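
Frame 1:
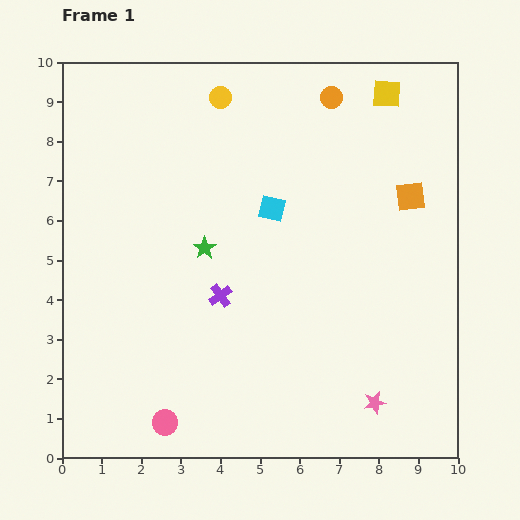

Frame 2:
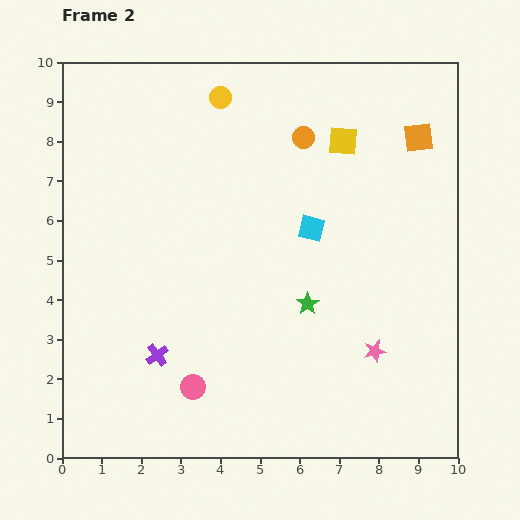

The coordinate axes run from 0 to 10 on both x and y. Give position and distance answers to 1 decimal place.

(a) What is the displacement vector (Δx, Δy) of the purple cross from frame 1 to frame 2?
(-1.6, -1.5)

The purple cross was at (4.0, 4.1) in frame 1 and (2.4, 2.6) in frame 2.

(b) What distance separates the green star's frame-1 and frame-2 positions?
3.0

The green star moved from (3.6, 5.3) to (6.2, 3.9), a distance of √(2.6² + 1.4²) ≈ 3.0.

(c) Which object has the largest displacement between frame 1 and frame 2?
the green star

(moved 3.0; next 2.2)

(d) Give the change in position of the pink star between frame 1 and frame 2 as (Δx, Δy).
(0.0, 1.3)

The pink star was at (7.9, 1.4) in frame 1 and (7.9, 2.7) in frame 2.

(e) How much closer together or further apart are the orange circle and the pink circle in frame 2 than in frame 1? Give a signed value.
-2.3

Distance in frame 1: 9.2. Distance in frame 2: 6.9.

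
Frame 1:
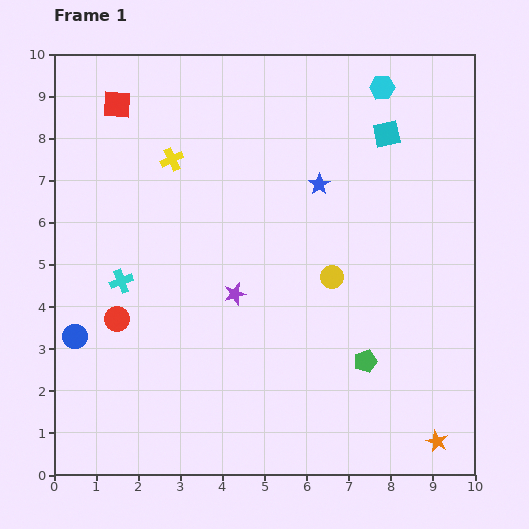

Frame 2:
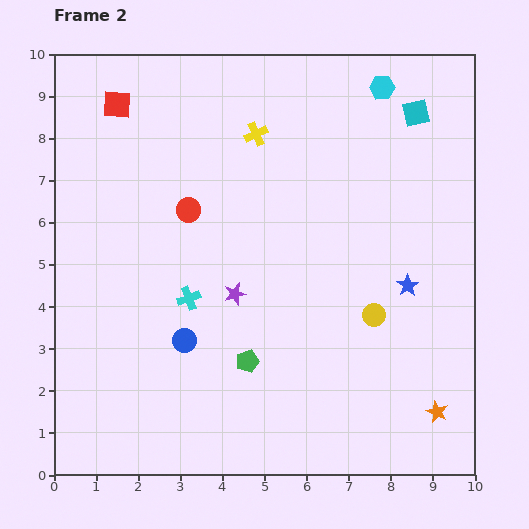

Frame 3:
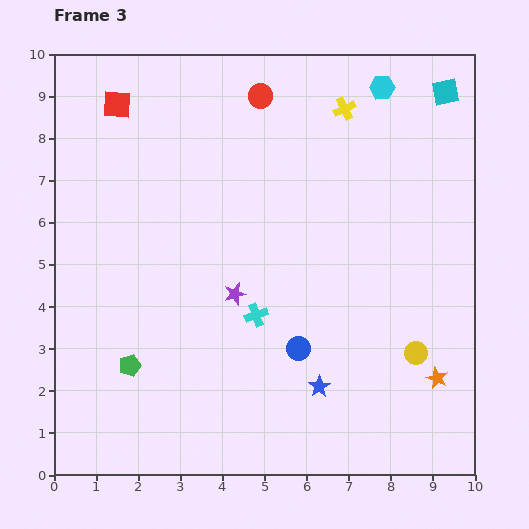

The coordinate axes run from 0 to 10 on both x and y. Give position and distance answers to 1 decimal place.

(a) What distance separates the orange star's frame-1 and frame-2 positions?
0.7

The orange star moved from (9.1, 0.8) to (9.1, 1.5), a distance of √(0.0² + 0.7²) ≈ 0.7.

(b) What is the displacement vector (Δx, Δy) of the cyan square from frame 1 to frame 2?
(0.7, 0.5)

The cyan square was at (7.9, 8.1) in frame 1 and (8.6, 8.6) in frame 2.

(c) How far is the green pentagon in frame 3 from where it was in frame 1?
5.6

The green pentagon moved from (7.4, 2.7) to (1.8, 2.6), a distance of √(5.6² + 0.1²) ≈ 5.6.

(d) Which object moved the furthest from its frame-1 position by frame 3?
the red circle

(moved 6.3; next 5.6)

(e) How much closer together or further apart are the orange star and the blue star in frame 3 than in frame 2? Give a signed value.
-0.3

Distance in frame 2: 3.1. Distance in frame 3: 2.8.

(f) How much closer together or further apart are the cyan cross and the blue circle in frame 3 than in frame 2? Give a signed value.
+0.3

Distance in frame 2: 1.0. Distance in frame 3: 1.3.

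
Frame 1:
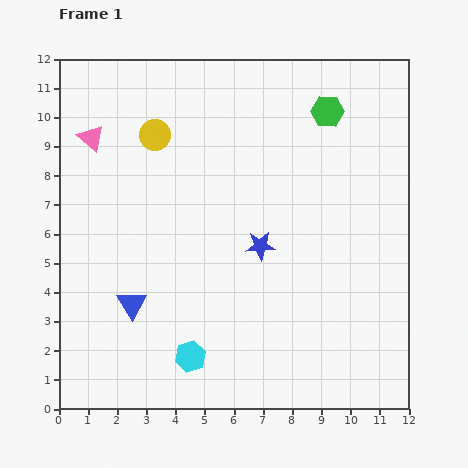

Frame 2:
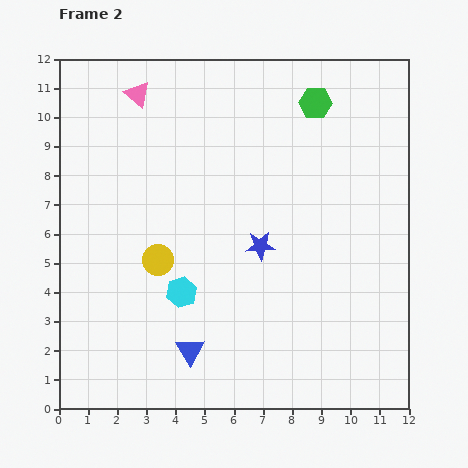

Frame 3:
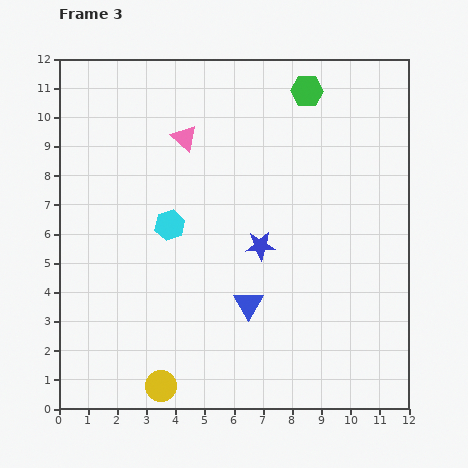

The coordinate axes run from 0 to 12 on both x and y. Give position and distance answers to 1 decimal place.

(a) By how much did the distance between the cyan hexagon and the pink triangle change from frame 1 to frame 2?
-1.2

Distance in frame 1: 8.2. Distance in frame 2: 7.0.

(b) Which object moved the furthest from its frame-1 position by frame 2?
the yellow circle

(moved 4.3; next 2.6)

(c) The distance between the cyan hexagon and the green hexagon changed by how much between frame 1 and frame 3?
-3.0

Distance in frame 1: 9.6. Distance in frame 3: 6.6.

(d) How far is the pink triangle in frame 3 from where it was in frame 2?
2.2

The pink triangle moved from (2.7, 10.8) to (4.3, 9.3), a distance of √(1.6² + 1.5²) ≈ 2.2.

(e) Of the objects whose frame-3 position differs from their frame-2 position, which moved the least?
the green hexagon

(moved 0.5)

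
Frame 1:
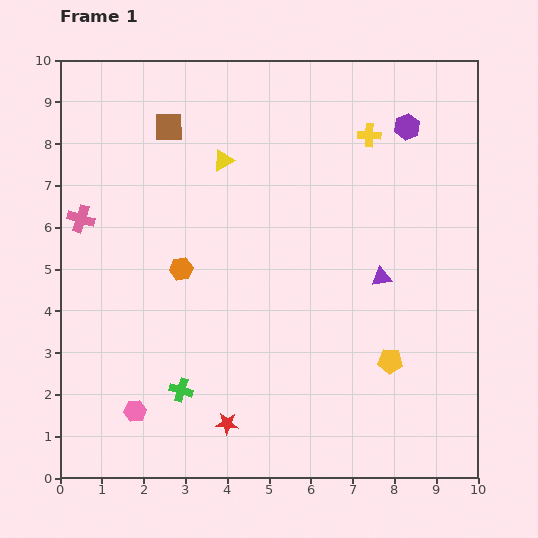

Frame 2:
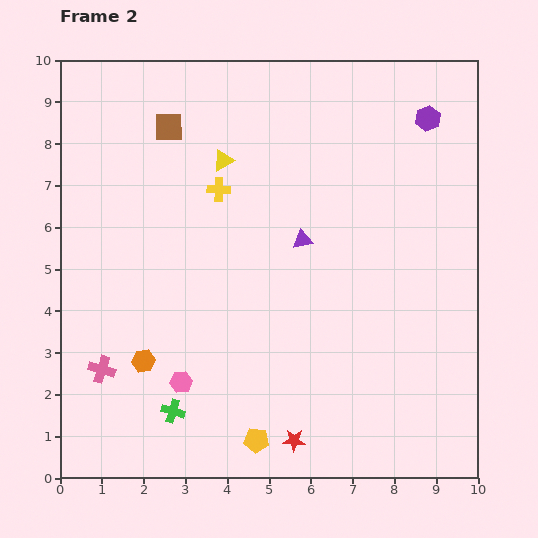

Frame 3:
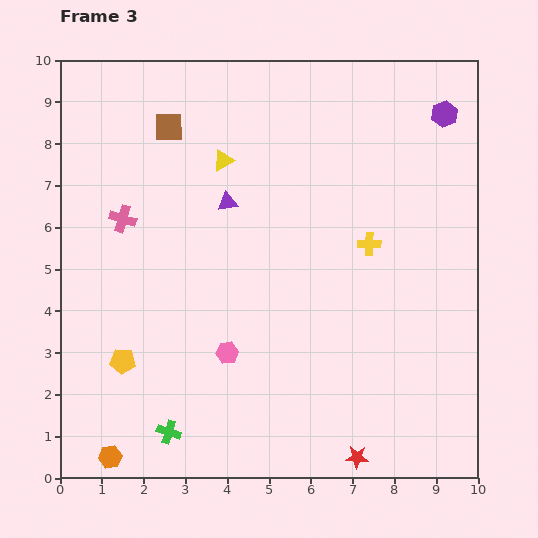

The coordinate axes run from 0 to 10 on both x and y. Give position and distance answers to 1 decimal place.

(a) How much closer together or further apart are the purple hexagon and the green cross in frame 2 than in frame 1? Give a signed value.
+1.0

Distance in frame 1: 8.3. Distance in frame 2: 9.3.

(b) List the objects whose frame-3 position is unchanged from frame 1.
the yellow triangle, the brown square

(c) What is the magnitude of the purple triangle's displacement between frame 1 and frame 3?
4.1

The purple triangle moved from (7.7, 4.8) to (4.0, 6.6), a distance of √(3.7² + 1.8²) ≈ 4.1.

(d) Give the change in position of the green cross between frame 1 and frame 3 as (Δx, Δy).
(-0.3, -1.0)

The green cross was at (2.9, 2.1) in frame 1 and (2.6, 1.1) in frame 3.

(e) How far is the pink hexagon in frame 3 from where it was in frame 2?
1.3

The pink hexagon moved from (2.9, 2.3) to (4.0, 3.0), a distance of √(1.1² + 0.7²) ≈ 1.3.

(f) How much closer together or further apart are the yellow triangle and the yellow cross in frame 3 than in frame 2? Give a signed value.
+3.3

Distance in frame 2: 0.7. Distance in frame 3: 4.0.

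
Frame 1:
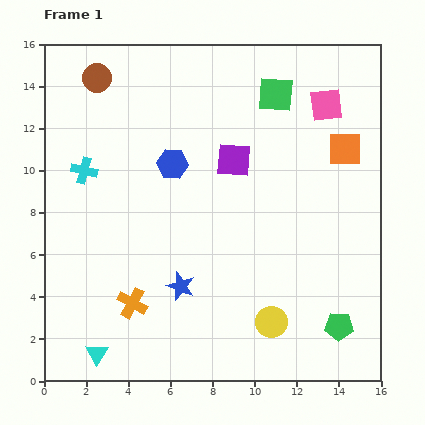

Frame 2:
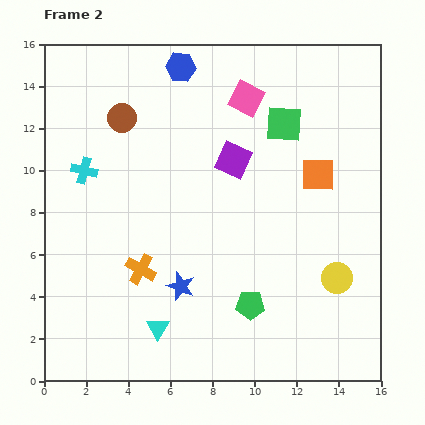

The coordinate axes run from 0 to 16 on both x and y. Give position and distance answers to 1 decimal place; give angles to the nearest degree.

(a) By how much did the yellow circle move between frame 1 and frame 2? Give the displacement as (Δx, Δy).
(3.1, 2.1)

The yellow circle was at (10.8, 2.8) in frame 1 and (13.9, 4.9) in frame 2.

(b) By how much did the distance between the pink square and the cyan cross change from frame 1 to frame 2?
-3.5

Distance in frame 1: 11.9. Distance in frame 2: 8.4.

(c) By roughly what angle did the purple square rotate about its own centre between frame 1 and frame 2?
20° clockwise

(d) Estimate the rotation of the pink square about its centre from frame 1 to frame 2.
34° clockwise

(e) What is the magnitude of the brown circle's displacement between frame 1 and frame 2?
2.2

The brown circle moved from (2.5, 14.4) to (3.7, 12.5), a distance of √(1.2² + 1.9²) ≈ 2.2.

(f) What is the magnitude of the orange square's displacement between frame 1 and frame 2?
1.8

The orange square moved from (14.3, 11.0) to (13.0, 9.8), a distance of √(1.3² + 1.2²) ≈ 1.8.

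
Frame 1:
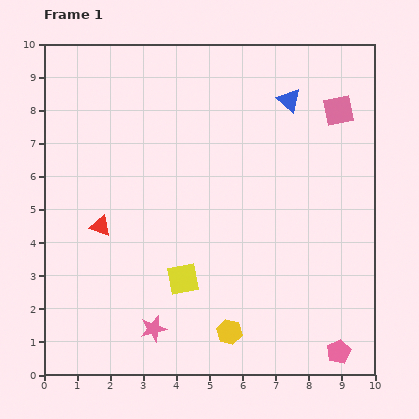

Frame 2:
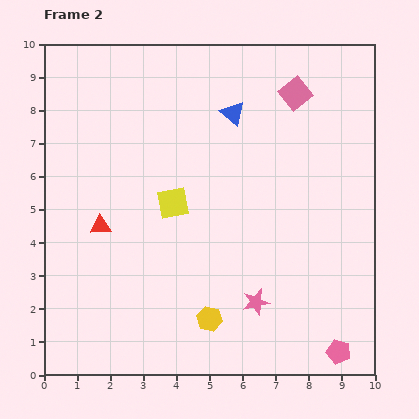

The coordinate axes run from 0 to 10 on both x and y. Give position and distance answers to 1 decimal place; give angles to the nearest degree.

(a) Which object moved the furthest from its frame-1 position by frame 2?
the pink star

(moved 3.2; next 2.3)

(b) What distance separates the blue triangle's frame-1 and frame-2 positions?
1.7

The blue triangle moved from (7.4, 8.3) to (5.7, 7.9), a distance of √(1.7² + 0.4²) ≈ 1.7.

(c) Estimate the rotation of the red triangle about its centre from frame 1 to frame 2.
22° counter-clockwise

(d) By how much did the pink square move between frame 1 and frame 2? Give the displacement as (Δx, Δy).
(-1.3, 0.5)

The pink square was at (8.9, 8.0) in frame 1 and (7.6, 8.5) in frame 2.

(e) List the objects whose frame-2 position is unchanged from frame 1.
the pink pentagon, the red triangle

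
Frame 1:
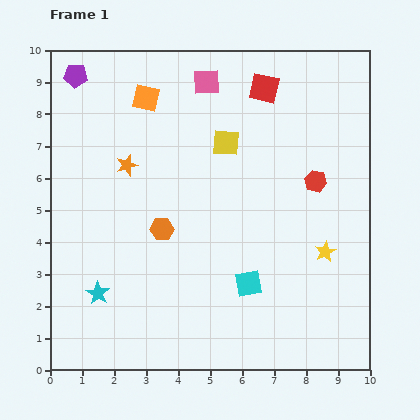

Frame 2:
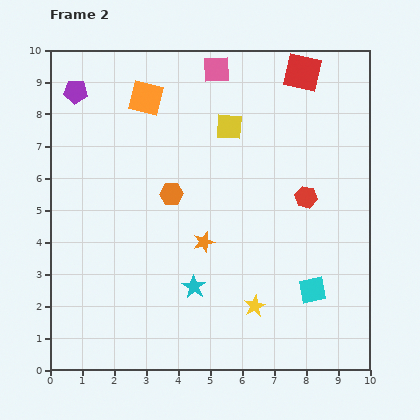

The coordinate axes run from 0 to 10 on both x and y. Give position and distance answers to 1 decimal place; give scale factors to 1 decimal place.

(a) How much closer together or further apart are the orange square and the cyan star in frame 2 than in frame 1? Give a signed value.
-0.2

Distance in frame 1: 6.3. Distance in frame 2: 6.1.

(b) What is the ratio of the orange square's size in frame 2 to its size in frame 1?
1.3×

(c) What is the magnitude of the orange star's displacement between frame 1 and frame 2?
3.4

The orange star moved from (2.4, 6.4) to (4.8, 4.0), a distance of √(2.4² + 2.4²) ≈ 3.4.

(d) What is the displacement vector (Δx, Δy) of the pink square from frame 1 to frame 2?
(0.3, 0.4)

The pink square was at (4.9, 9.0) in frame 1 and (5.2, 9.4) in frame 2.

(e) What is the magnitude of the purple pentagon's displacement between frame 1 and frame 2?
0.5

The purple pentagon moved from (0.8, 9.2) to (0.8, 8.7), a distance of √(0.0² + 0.5²) ≈ 0.5.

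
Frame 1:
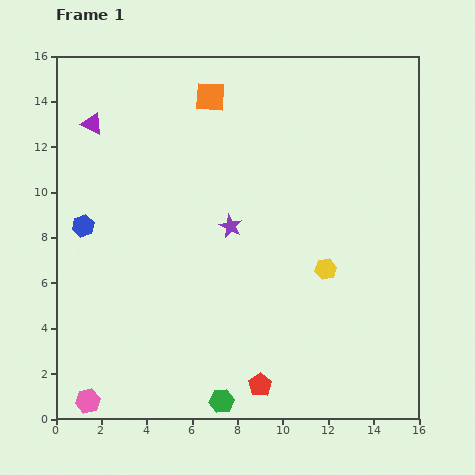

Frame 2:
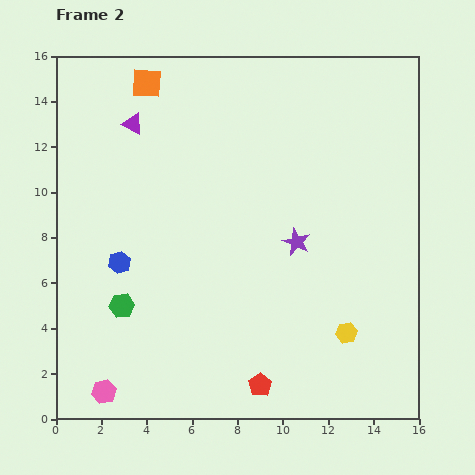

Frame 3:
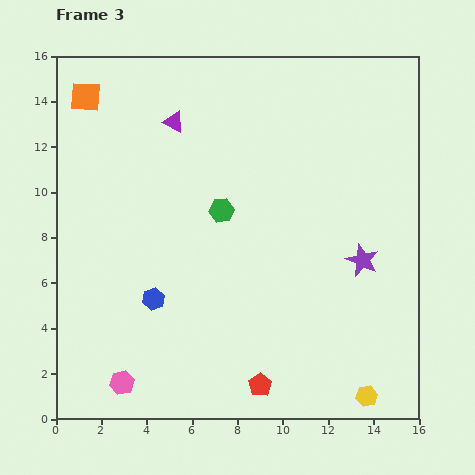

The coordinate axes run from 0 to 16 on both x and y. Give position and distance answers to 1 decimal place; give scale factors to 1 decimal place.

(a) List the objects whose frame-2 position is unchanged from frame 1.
the red pentagon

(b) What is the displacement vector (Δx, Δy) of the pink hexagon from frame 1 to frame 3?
(1.5, 0.8)

The pink hexagon was at (1.4, 0.8) in frame 1 and (2.9, 1.6) in frame 3.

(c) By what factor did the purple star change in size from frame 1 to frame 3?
1.4×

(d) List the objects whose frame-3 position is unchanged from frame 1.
the red pentagon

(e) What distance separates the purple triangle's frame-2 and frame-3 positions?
1.8

The purple triangle moved from (3.4, 13.0) to (5.2, 13.1), a distance of √(1.8² + 0.1²) ≈ 1.8.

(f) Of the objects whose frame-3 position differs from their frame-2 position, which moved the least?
the pink hexagon

(moved 0.9)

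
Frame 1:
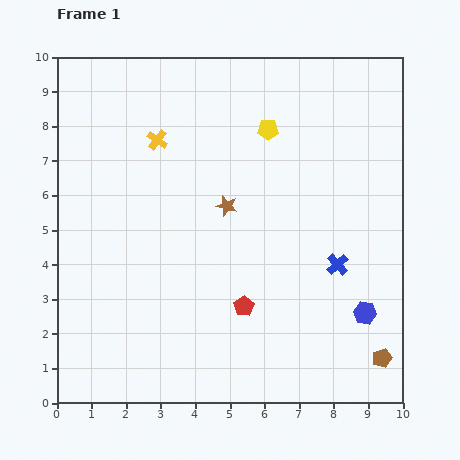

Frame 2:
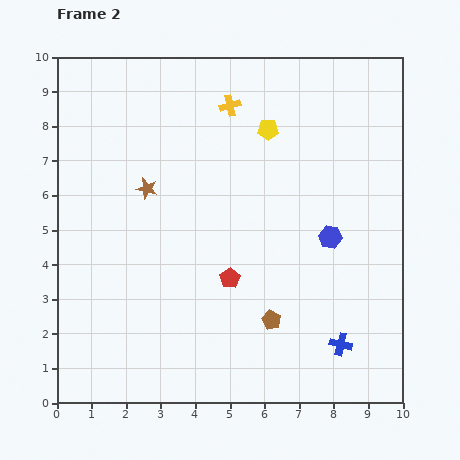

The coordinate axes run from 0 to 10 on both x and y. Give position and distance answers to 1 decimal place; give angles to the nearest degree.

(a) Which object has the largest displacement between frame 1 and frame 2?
the brown pentagon

(moved 3.4; next 2.4)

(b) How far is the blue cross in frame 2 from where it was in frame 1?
2.3

The blue cross moved from (8.1, 4.0) to (8.2, 1.7), a distance of √(0.1² + 2.3²) ≈ 2.3.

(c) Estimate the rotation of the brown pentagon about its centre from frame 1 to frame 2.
27° counter-clockwise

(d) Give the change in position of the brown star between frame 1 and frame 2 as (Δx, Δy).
(-2.3, 0.5)

The brown star was at (4.9, 5.7) in frame 1 and (2.6, 6.2) in frame 2.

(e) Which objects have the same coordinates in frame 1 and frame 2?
the yellow pentagon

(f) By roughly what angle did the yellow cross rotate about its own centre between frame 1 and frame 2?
39° clockwise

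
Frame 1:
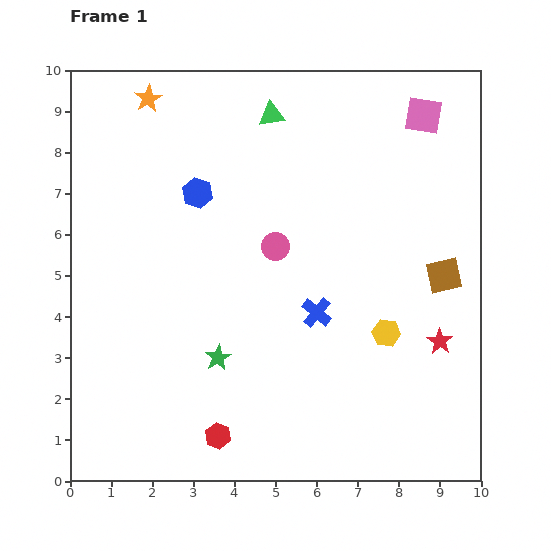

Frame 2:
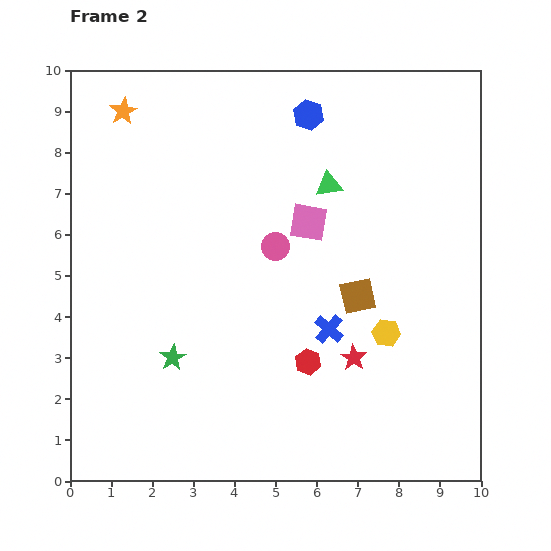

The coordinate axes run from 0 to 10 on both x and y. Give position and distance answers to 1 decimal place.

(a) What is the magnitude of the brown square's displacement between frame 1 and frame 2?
2.2

The brown square moved from (9.1, 5.0) to (7.0, 4.5), a distance of √(2.1² + 0.5²) ≈ 2.2.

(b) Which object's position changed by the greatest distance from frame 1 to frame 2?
the pink square

(moved 3.8; next 3.3)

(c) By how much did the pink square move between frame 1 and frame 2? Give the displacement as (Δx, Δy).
(-2.8, -2.6)

The pink square was at (8.6, 8.9) in frame 1 and (5.8, 6.3) in frame 2.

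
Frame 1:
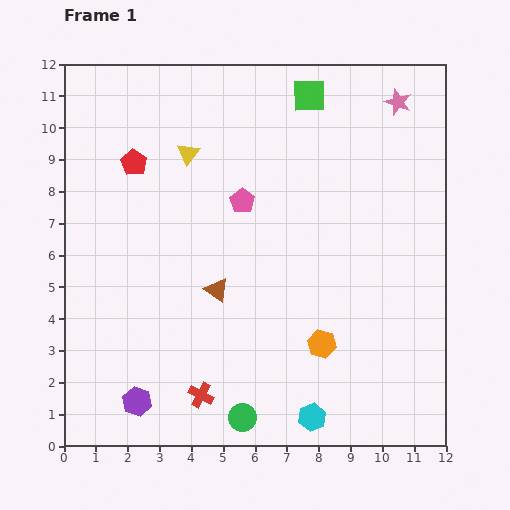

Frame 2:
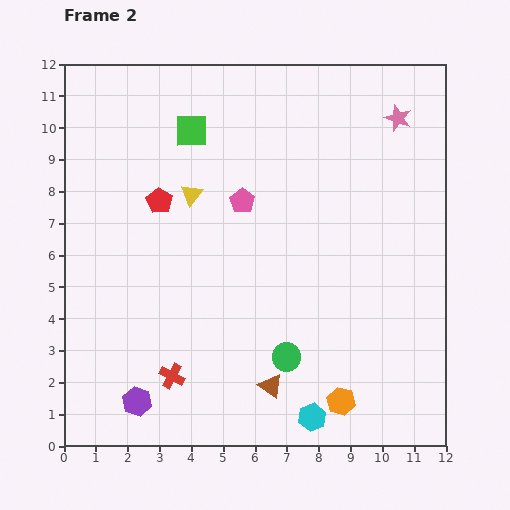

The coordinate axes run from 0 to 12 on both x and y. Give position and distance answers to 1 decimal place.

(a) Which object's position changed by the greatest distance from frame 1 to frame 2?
the green square

(moved 3.9; next 3.4)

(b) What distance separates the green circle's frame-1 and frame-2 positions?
2.4

The green circle moved from (5.6, 0.9) to (7.0, 2.8), a distance of √(1.4² + 1.9²) ≈ 2.4.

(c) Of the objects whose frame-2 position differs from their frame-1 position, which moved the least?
the pink star

(moved 0.5)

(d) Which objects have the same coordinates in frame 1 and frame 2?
the purple hexagon, the cyan hexagon, the pink pentagon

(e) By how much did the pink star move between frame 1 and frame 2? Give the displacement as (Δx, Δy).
(0.0, -0.5)

The pink star was at (10.5, 10.8) in frame 1 and (10.5, 10.3) in frame 2.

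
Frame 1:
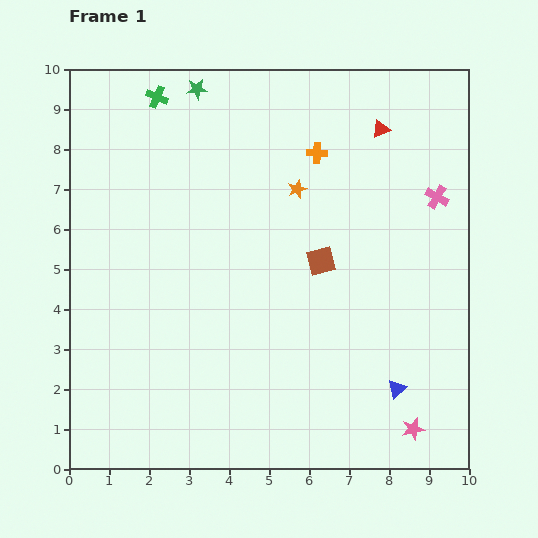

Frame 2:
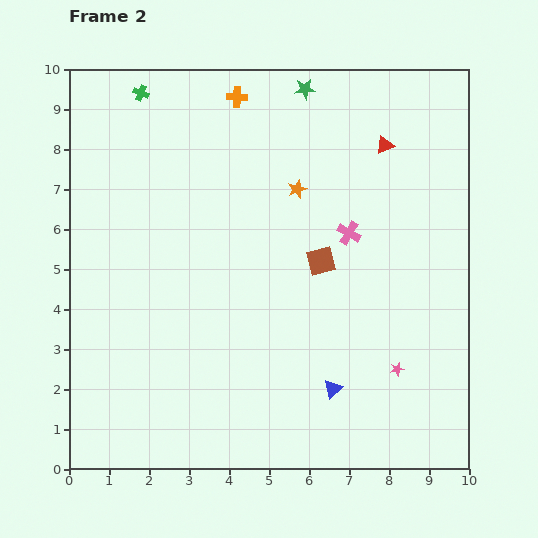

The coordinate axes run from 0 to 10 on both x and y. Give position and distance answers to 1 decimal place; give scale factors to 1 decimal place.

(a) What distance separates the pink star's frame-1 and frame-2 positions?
1.6

The pink star moved from (8.6, 1.0) to (8.2, 2.5), a distance of √(0.4² + 1.5²) ≈ 1.6.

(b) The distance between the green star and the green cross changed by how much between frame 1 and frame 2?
+3.1

Distance in frame 1: 1.0. Distance in frame 2: 4.1.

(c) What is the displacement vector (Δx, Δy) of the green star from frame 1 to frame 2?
(2.7, 0.0)

The green star was at (3.2, 9.5) in frame 1 and (5.9, 9.5) in frame 2.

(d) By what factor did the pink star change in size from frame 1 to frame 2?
0.6×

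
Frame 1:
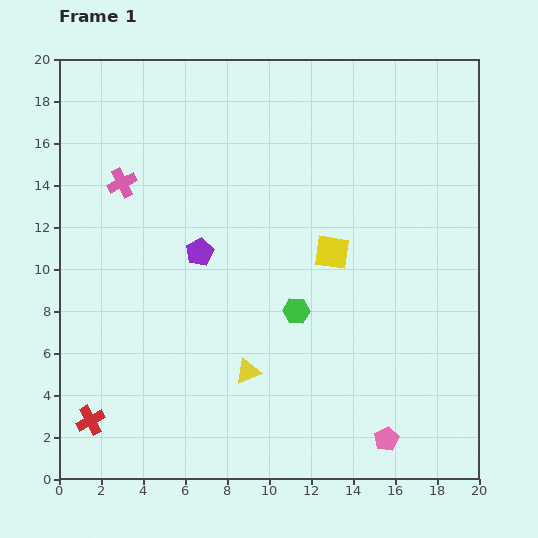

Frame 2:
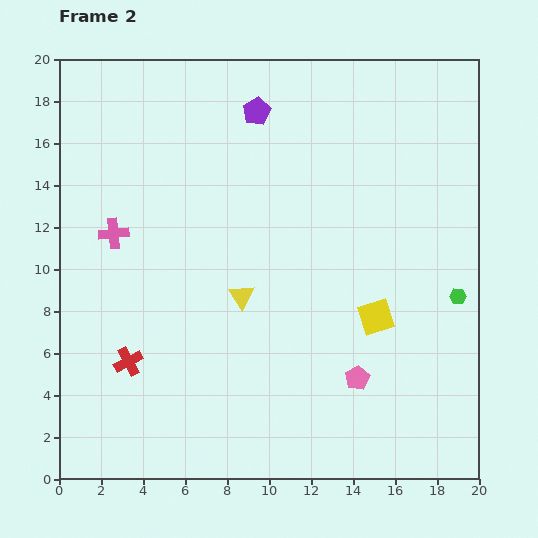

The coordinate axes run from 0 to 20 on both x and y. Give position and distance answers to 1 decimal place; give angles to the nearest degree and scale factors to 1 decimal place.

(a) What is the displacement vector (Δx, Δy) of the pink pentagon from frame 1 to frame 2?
(-1.4, 2.9)

The pink pentagon was at (15.6, 1.9) in frame 1 and (14.2, 4.8) in frame 2.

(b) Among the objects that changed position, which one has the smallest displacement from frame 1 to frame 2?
the pink cross

(moved 2.4)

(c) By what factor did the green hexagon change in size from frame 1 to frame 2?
0.6×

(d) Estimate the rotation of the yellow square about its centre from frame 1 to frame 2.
27° counter-clockwise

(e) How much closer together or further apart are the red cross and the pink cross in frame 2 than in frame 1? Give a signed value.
-5.3

Distance in frame 1: 11.4. Distance in frame 2: 6.1.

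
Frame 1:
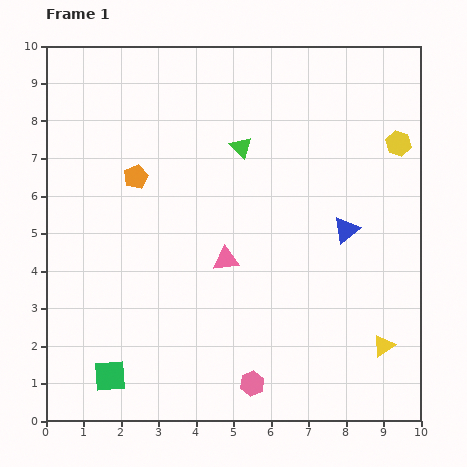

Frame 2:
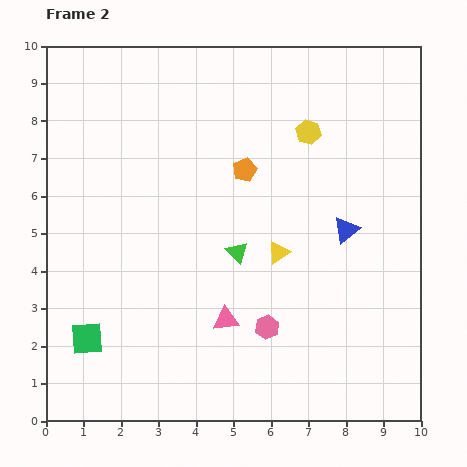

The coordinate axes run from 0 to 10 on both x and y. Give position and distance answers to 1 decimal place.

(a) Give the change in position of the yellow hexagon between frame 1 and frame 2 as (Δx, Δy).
(-2.4, 0.3)

The yellow hexagon was at (9.4, 7.4) in frame 1 and (7.0, 7.7) in frame 2.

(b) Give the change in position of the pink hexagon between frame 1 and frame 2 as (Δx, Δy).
(0.4, 1.5)

The pink hexagon was at (5.5, 1.0) in frame 1 and (5.9, 2.5) in frame 2.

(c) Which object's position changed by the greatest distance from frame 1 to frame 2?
the yellow triangle

(moved 3.8; next 2.9)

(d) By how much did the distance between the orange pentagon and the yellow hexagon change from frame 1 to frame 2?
-5.1

Distance in frame 1: 7.1. Distance in frame 2: 2.0.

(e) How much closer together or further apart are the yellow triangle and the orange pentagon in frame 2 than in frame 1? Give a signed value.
-5.6

Distance in frame 1: 8.0. Distance in frame 2: 2.4.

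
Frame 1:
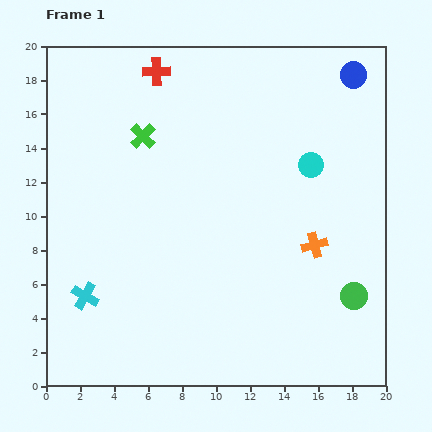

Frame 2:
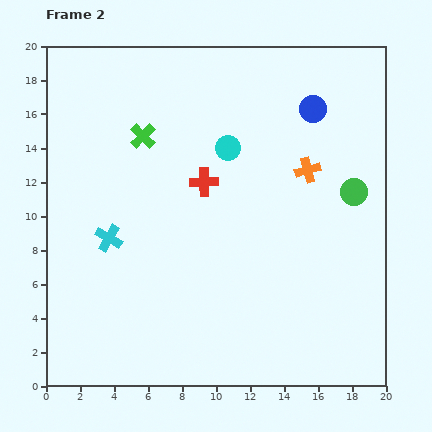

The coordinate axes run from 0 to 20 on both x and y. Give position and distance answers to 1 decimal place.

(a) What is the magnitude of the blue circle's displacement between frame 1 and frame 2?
3.1

The blue circle moved from (18.1, 18.3) to (15.7, 16.3), a distance of √(2.4² + 2.0²) ≈ 3.1.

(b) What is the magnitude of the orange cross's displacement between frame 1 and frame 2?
4.4

The orange cross moved from (15.8, 8.3) to (15.4, 12.7), a distance of √(0.4² + 4.4²) ≈ 4.4.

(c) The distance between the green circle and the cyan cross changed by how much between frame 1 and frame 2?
-1.1

Distance in frame 1: 15.8. Distance in frame 2: 14.7.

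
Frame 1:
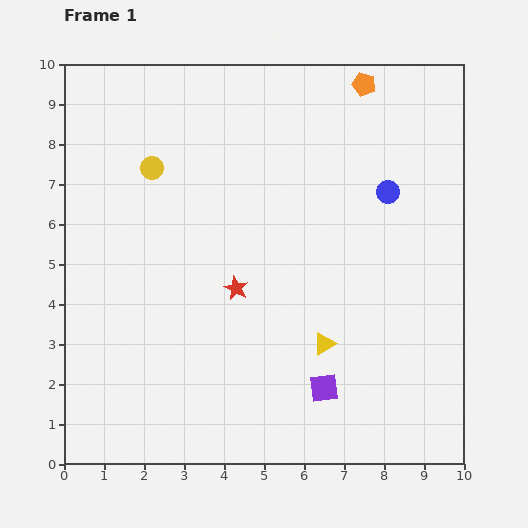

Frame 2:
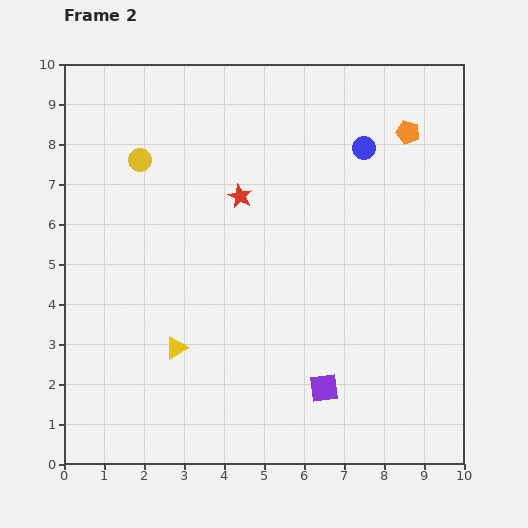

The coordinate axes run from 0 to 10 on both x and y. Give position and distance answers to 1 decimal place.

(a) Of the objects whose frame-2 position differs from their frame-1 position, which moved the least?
the yellow circle

(moved 0.4)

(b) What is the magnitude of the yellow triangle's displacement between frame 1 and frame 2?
3.7

The yellow triangle moved from (6.5, 3.0) to (2.8, 2.9), a distance of √(3.7² + 0.1²) ≈ 3.7.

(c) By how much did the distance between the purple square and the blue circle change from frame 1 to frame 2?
+0.9

Distance in frame 1: 5.2. Distance in frame 2: 6.1.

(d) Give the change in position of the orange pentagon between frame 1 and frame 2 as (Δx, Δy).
(1.1, -1.2)

The orange pentagon was at (7.5, 9.5) in frame 1 and (8.6, 8.3) in frame 2.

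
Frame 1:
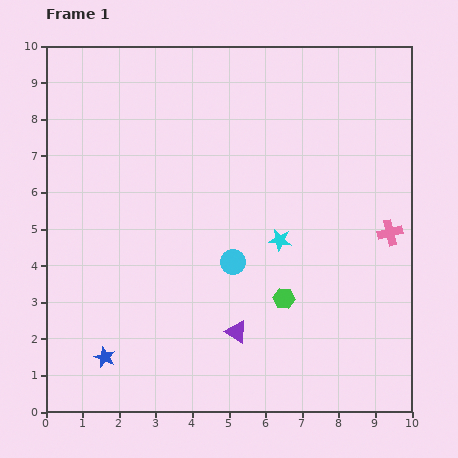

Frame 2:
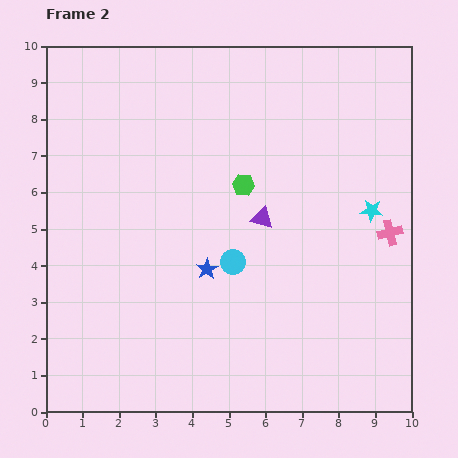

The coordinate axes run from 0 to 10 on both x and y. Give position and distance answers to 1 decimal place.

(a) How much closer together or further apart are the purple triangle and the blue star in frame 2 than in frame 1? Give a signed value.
-1.6

Distance in frame 1: 3.7. Distance in frame 2: 2.1.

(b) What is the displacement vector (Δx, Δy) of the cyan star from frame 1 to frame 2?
(2.5, 0.8)

The cyan star was at (6.4, 4.7) in frame 1 and (8.9, 5.5) in frame 2.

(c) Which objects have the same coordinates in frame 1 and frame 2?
the cyan circle, the pink cross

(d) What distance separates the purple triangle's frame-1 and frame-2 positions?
3.2

The purple triangle moved from (5.2, 2.2) to (5.9, 5.3), a distance of √(0.7² + 3.1²) ≈ 3.2.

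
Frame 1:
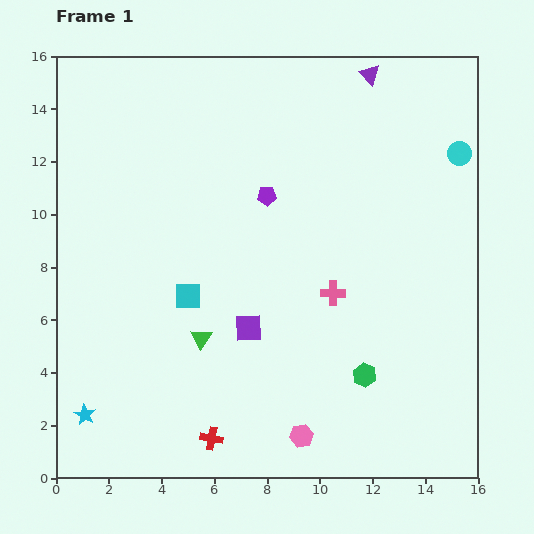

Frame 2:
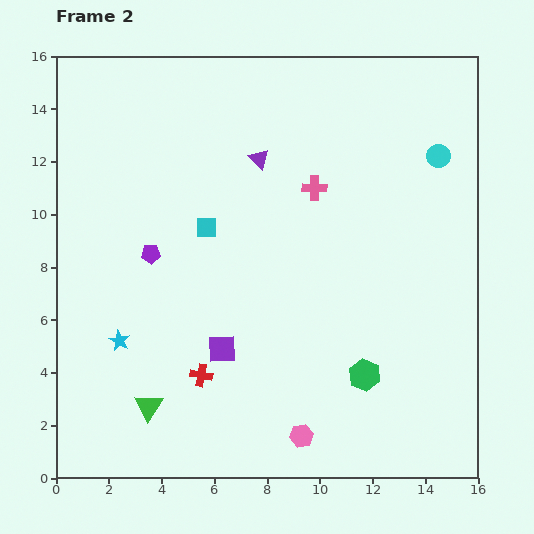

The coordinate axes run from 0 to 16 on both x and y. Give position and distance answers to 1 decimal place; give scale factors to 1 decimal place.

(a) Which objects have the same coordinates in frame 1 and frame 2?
the pink hexagon, the green hexagon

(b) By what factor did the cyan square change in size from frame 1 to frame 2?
0.8×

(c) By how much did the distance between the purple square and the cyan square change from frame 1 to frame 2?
+2.0

Distance in frame 1: 2.6. Distance in frame 2: 4.6.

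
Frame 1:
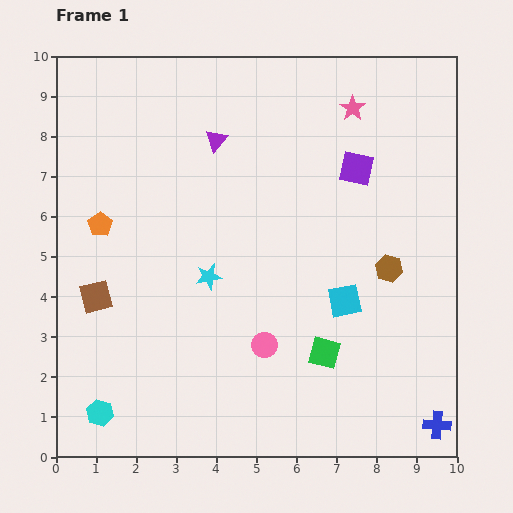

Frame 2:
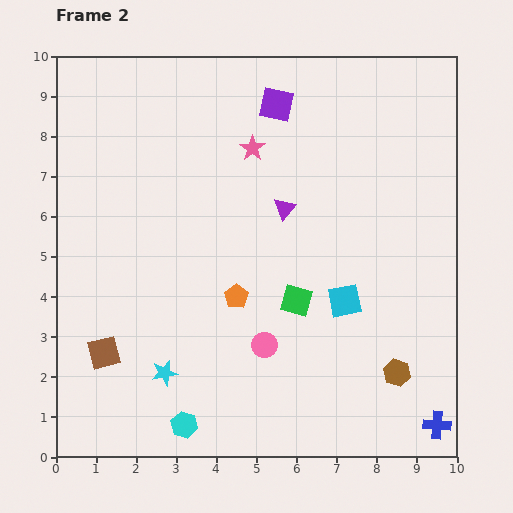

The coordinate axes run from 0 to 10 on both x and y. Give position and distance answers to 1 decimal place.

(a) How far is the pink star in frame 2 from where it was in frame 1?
2.7

The pink star moved from (7.4, 8.7) to (4.9, 7.7), a distance of √(2.5² + 1.0²) ≈ 2.7.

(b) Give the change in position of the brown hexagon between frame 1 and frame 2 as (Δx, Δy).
(0.2, -2.6)

The brown hexagon was at (8.3, 4.7) in frame 1 and (8.5, 2.1) in frame 2.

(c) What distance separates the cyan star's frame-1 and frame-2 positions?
2.6

The cyan star moved from (3.8, 4.5) to (2.7, 2.1), a distance of √(1.1² + 2.4²) ≈ 2.6.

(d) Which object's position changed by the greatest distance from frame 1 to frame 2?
the orange pentagon

(moved 3.8; next 2.7)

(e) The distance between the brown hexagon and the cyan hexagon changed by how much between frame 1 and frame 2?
-2.5

Distance in frame 1: 8.0. Distance in frame 2: 5.5.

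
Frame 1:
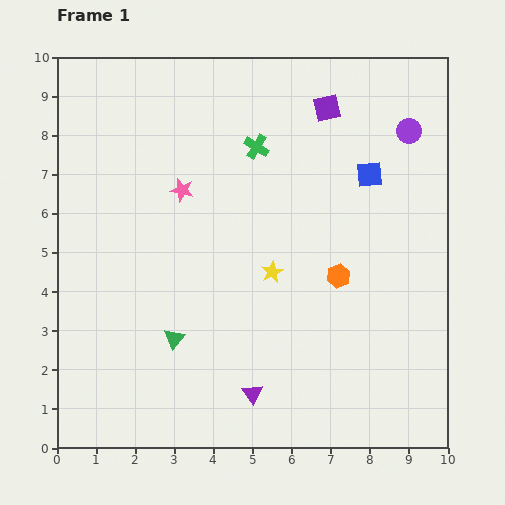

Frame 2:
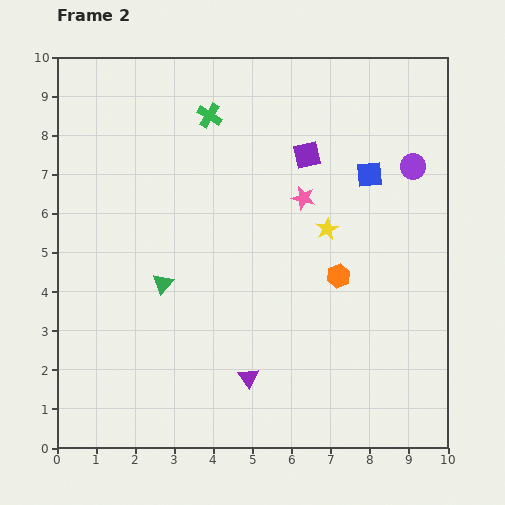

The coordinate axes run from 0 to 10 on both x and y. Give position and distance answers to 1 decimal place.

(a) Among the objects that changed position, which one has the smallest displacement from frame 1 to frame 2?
the purple triangle

(moved 0.4)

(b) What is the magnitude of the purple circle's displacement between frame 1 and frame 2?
0.9

The purple circle moved from (9.0, 8.1) to (9.1, 7.2), a distance of √(0.1² + 0.9²) ≈ 0.9.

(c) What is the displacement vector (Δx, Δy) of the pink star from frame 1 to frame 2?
(3.1, -0.2)

The pink star was at (3.2, 6.6) in frame 1 and (6.3, 6.4) in frame 2.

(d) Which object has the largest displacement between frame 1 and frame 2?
the pink star

(moved 3.1; next 1.8)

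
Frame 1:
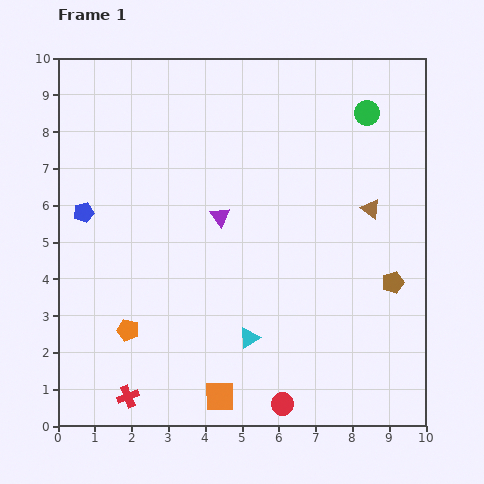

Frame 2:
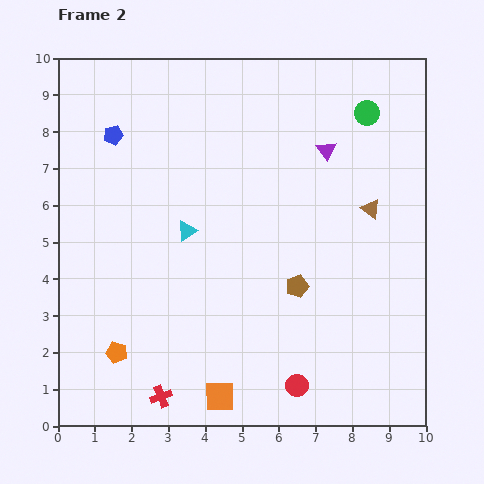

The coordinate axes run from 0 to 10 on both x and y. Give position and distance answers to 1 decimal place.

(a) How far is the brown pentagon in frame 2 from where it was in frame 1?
2.6

The brown pentagon moved from (9.1, 3.9) to (6.5, 3.8), a distance of √(2.6² + 0.1²) ≈ 2.6.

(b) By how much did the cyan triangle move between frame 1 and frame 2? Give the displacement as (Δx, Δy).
(-1.7, 2.9)

The cyan triangle was at (5.2, 2.4) in frame 1 and (3.5, 5.3) in frame 2.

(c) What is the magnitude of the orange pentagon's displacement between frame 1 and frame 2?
0.7

The orange pentagon moved from (1.9, 2.6) to (1.6, 2.0), a distance of √(0.3² + 0.6²) ≈ 0.7.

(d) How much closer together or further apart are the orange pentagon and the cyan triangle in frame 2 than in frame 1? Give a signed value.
+0.5

Distance in frame 1: 3.3. Distance in frame 2: 3.8.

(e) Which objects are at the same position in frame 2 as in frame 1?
the green circle, the orange square, the brown triangle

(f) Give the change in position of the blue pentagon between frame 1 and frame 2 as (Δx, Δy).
(0.8, 2.1)

The blue pentagon was at (0.7, 5.8) in frame 1 and (1.5, 7.9) in frame 2.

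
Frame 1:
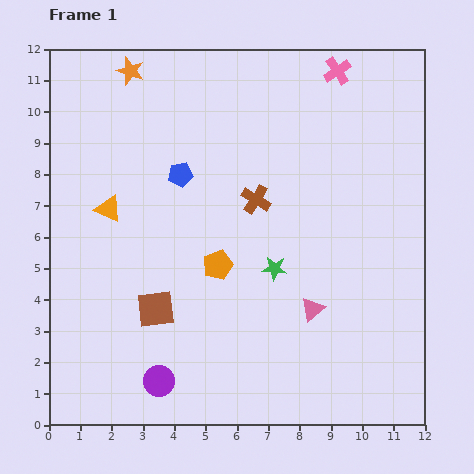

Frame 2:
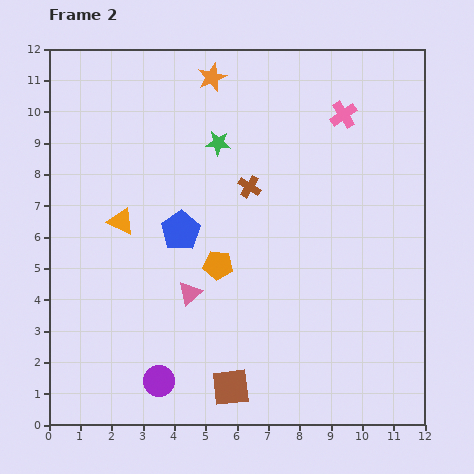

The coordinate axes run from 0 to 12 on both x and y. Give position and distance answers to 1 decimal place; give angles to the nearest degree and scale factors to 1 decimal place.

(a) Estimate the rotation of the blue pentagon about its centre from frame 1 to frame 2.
24° counter-clockwise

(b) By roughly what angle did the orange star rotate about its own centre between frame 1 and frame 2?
30° clockwise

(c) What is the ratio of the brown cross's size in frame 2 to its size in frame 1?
0.8×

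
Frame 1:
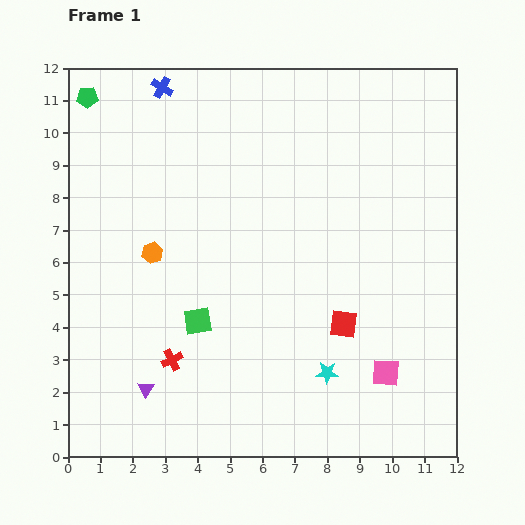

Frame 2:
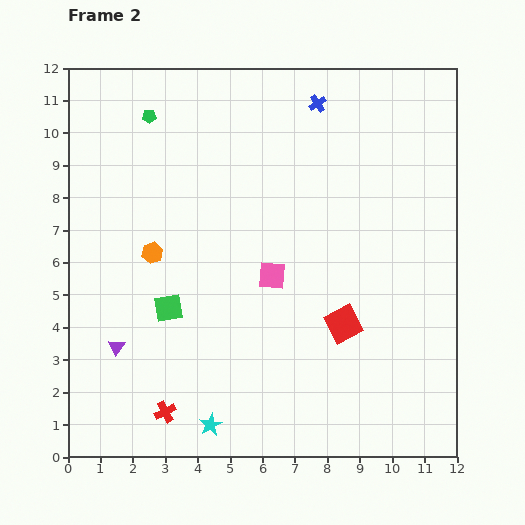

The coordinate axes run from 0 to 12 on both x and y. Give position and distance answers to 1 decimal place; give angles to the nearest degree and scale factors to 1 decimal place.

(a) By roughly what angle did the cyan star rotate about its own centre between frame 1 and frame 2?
30° counter-clockwise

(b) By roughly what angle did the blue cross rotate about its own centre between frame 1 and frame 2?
26° clockwise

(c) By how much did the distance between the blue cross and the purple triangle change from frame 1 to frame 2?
+0.4

Distance in frame 1: 9.3. Distance in frame 2: 9.7.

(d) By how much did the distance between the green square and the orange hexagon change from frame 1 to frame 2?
-0.7

Distance in frame 1: 2.5. Distance in frame 2: 1.8.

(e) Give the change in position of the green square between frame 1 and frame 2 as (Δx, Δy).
(-0.9, 0.4)

The green square was at (4.0, 4.2) in frame 1 and (3.1, 4.6) in frame 2.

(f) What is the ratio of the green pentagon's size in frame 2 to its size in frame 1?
0.6×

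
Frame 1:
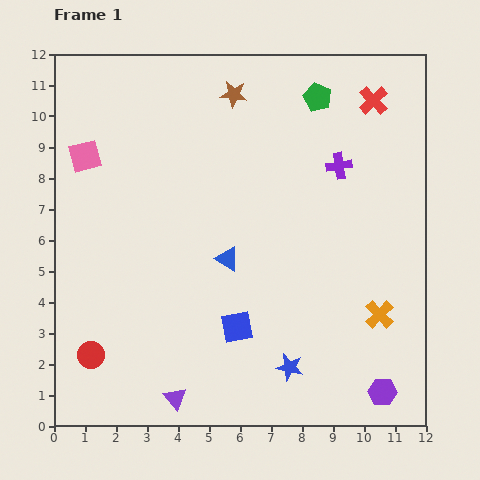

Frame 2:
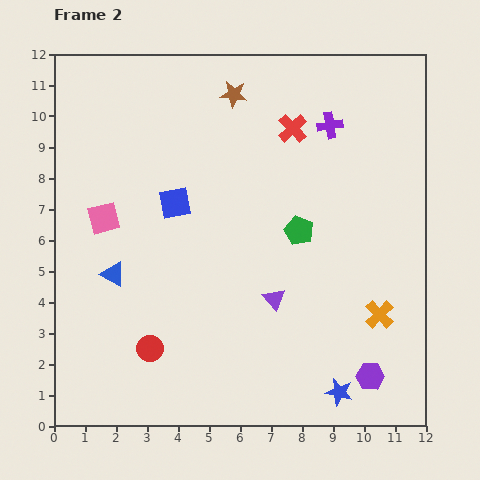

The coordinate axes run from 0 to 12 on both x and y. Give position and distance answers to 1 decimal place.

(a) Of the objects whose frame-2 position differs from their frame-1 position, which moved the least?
the purple hexagon

(moved 0.6)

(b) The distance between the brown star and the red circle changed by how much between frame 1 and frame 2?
-1.0

Distance in frame 1: 9.6. Distance in frame 2: 8.6.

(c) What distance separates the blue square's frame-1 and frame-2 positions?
4.5

The blue square moved from (5.9, 3.2) to (3.9, 7.2), a distance of √(2.0² + 4.0²) ≈ 4.5.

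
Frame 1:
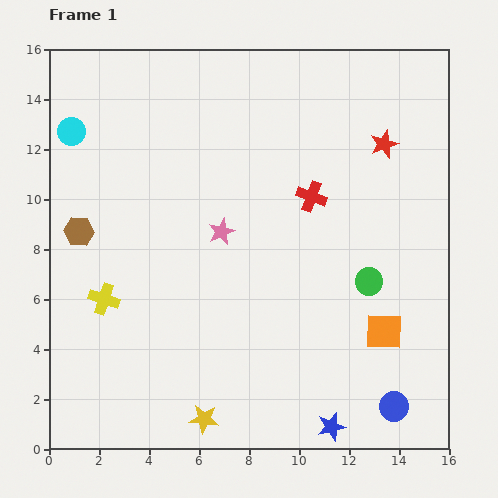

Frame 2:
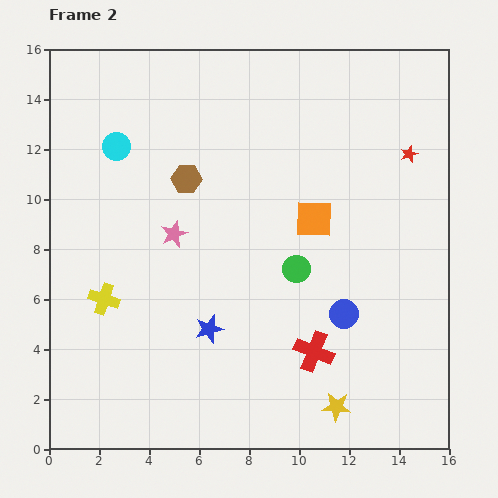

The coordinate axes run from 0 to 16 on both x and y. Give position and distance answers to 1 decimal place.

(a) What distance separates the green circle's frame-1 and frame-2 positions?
2.9

The green circle moved from (12.8, 6.7) to (9.9, 7.2), a distance of √(2.9² + 0.5²) ≈ 2.9.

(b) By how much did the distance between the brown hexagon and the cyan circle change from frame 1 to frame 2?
-0.9

Distance in frame 1: 4.0. Distance in frame 2: 3.1.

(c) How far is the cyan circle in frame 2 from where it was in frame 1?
1.9

The cyan circle moved from (0.9, 12.7) to (2.7, 12.1), a distance of √(1.8² + 0.6²) ≈ 1.9.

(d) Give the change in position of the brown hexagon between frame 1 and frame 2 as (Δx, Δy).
(4.3, 2.1)

The brown hexagon was at (1.2, 8.7) in frame 1 and (5.5, 10.8) in frame 2.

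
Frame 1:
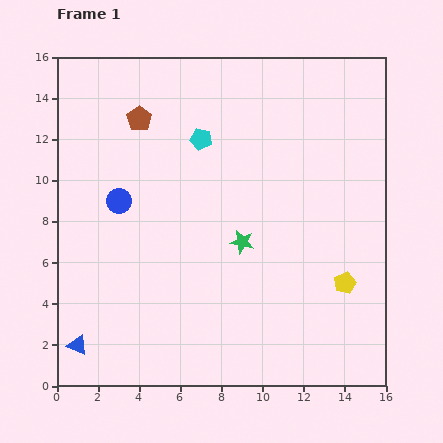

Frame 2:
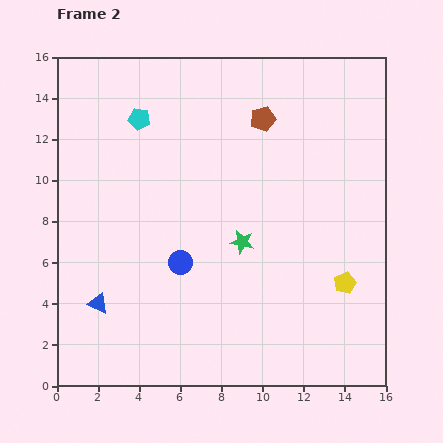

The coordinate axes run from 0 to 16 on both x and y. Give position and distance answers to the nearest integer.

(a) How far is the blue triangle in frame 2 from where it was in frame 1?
2

The blue triangle moved from (1, 2) to (2, 4), a distance of √(1² + 2²) ≈ 2.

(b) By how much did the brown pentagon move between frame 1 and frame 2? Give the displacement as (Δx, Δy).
(6, 0)

The brown pentagon was at (4, 13) in frame 1 and (10, 13) in frame 2.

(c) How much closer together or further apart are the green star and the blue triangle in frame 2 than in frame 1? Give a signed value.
-1

Distance in frame 1: 9. Distance in frame 2: 8.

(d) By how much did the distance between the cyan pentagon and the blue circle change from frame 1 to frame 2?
+2

Distance in frame 1: 5. Distance in frame 2: 7.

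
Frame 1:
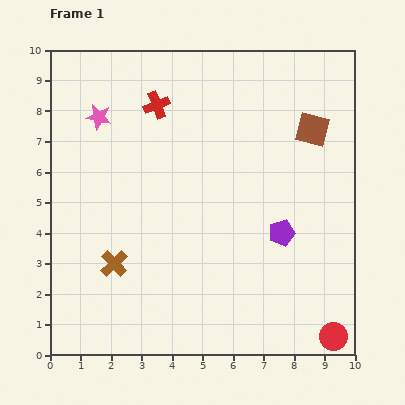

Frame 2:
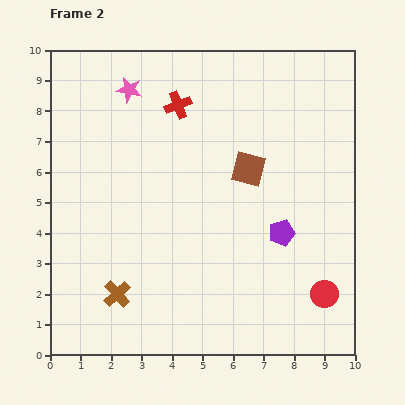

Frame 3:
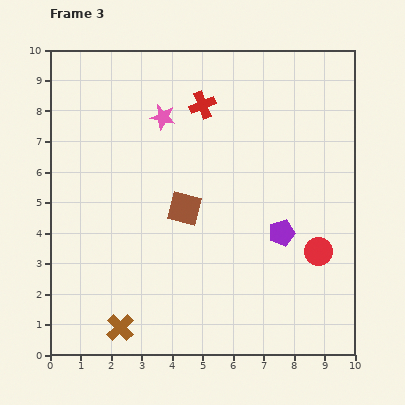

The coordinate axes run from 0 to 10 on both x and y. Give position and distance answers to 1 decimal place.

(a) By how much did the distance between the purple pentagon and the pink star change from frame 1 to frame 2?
-0.2

Distance in frame 1: 7.1. Distance in frame 2: 6.9.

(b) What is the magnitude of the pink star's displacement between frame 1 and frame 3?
2.1

The pink star moved from (1.6, 7.8) to (3.7, 7.8), a distance of √(2.1² + 0.0²) ≈ 2.1.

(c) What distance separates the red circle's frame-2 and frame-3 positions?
1.4

The red circle moved from (9.0, 2.0) to (8.8, 3.4), a distance of √(0.2² + 1.4²) ≈ 1.4.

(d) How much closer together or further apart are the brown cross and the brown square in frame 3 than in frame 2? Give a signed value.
-1.5

Distance in frame 2: 5.9. Distance in frame 3: 4.4.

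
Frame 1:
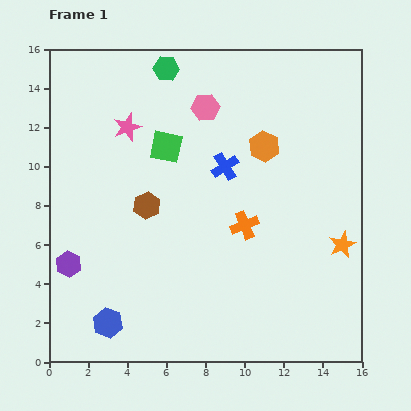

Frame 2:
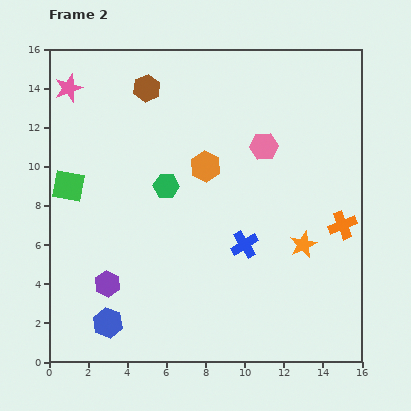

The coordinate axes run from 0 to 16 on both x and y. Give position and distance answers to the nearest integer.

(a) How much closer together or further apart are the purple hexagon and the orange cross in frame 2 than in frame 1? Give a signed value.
+3

Distance in frame 1: 9. Distance in frame 2: 12.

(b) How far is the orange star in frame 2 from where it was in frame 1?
2

The orange star moved from (15, 6) to (13, 6), a distance of √(2² + 0²) ≈ 2.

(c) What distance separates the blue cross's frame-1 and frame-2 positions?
4

The blue cross moved from (9, 10) to (10, 6), a distance of √(1² + 4²) ≈ 4.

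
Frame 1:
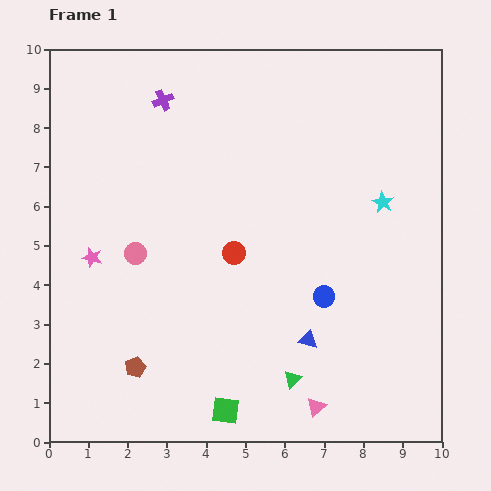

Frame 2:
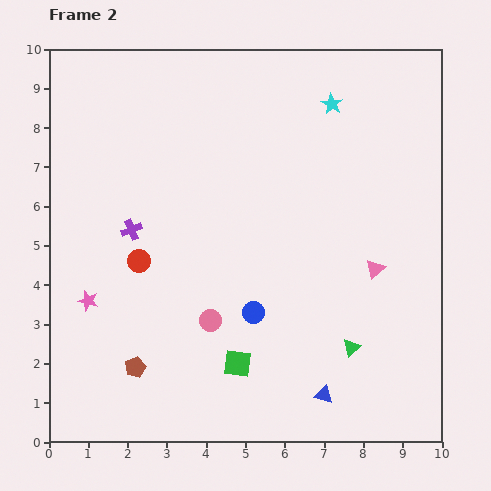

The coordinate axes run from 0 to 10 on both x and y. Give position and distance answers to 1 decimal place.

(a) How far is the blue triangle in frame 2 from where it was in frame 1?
1.5

The blue triangle moved from (6.6, 2.6) to (7.0, 1.2), a distance of √(0.4² + 1.4²) ≈ 1.5.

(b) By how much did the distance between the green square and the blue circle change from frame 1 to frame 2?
-2.4

Distance in frame 1: 3.8. Distance in frame 2: 1.4.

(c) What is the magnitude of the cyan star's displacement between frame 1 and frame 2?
2.8

The cyan star moved from (8.5, 6.1) to (7.2, 8.6), a distance of √(1.3² + 2.5²) ≈ 2.8.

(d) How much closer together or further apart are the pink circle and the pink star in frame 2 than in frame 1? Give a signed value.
+2.0

Distance in frame 1: 1.1. Distance in frame 2: 3.1.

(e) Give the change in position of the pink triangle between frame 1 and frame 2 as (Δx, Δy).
(1.5, 3.5)

The pink triangle was at (6.8, 0.9) in frame 1 and (8.3, 4.4) in frame 2.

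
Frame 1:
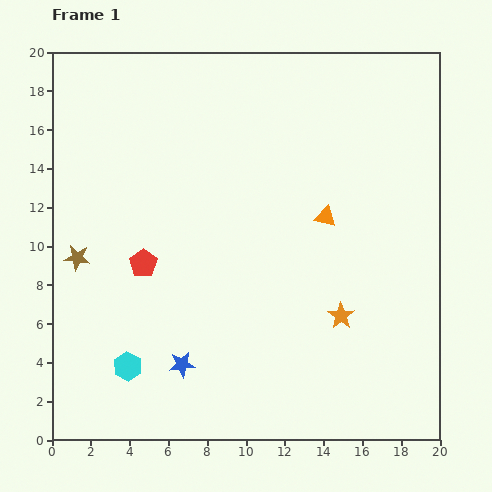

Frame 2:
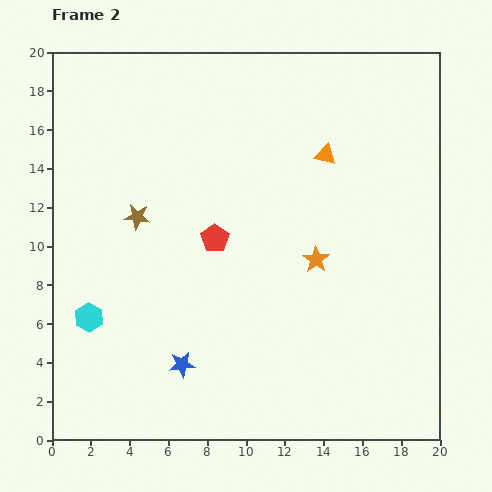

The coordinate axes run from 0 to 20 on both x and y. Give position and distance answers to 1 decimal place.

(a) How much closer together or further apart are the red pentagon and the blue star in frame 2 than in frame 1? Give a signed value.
+1.1

Distance in frame 1: 5.6. Distance in frame 2: 6.7.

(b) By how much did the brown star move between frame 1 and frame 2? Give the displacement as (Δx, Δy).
(3.1, 2.1)

The brown star was at (1.3, 9.4) in frame 1 and (4.4, 11.5) in frame 2.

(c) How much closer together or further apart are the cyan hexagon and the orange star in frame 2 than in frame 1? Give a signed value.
+0.8

Distance in frame 1: 11.3. Distance in frame 2: 12.1.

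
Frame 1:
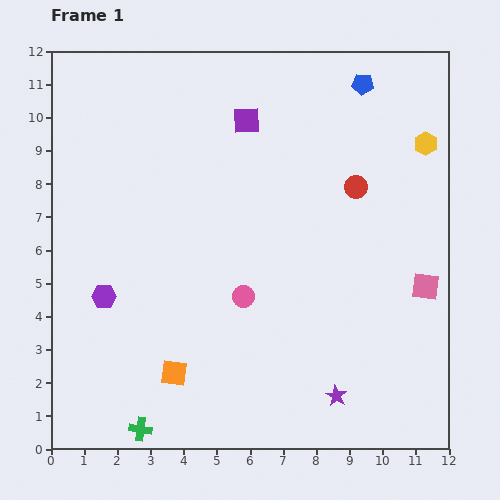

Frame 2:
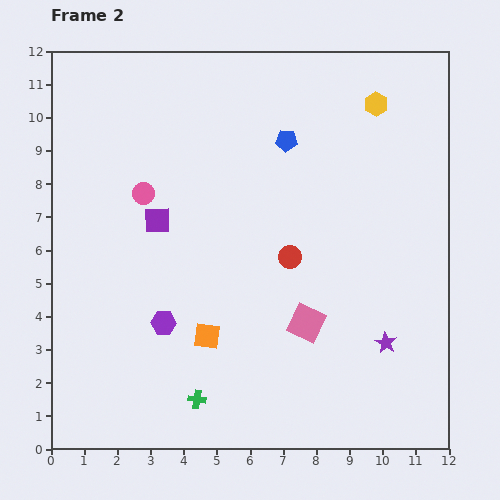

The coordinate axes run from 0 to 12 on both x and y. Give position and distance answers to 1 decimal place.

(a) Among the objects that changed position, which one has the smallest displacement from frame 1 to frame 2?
the orange square

(moved 1.5)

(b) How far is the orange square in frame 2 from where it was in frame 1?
1.5

The orange square moved from (3.7, 2.3) to (4.7, 3.4), a distance of √(1.0² + 1.1²) ≈ 1.5.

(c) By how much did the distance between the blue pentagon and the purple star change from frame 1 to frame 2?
-2.6

Distance in frame 1: 9.4. Distance in frame 2: 6.8.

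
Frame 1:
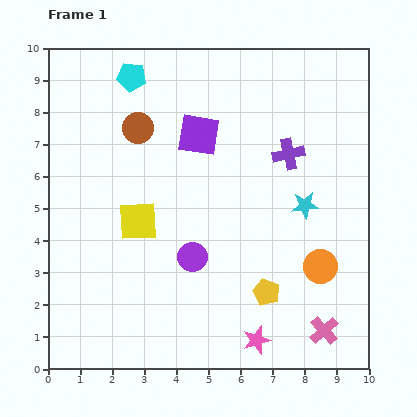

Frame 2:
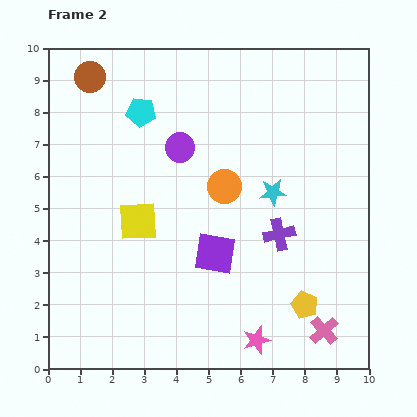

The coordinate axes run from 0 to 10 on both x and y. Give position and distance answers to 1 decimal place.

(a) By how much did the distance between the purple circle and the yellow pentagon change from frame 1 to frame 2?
+3.8

Distance in frame 1: 2.5. Distance in frame 2: 6.3.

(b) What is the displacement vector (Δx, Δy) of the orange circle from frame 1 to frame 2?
(-3.0, 2.5)

The orange circle was at (8.5, 3.2) in frame 1 and (5.5, 5.7) in frame 2.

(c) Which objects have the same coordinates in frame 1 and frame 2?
the yellow square, the pink cross, the pink star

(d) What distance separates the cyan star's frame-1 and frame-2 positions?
1.1

The cyan star moved from (8.0, 5.1) to (7.0, 5.5), a distance of √(1.0² + 0.4²) ≈ 1.1.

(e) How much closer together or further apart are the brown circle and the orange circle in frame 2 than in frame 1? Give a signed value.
-1.7

Distance in frame 1: 7.1. Distance in frame 2: 5.4.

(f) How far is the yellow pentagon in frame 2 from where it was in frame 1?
1.3

The yellow pentagon moved from (6.8, 2.4) to (8.0, 2.0), a distance of √(1.2² + 0.4²) ≈ 1.3.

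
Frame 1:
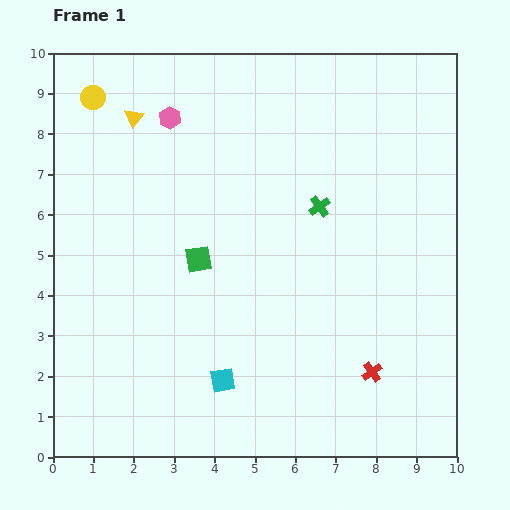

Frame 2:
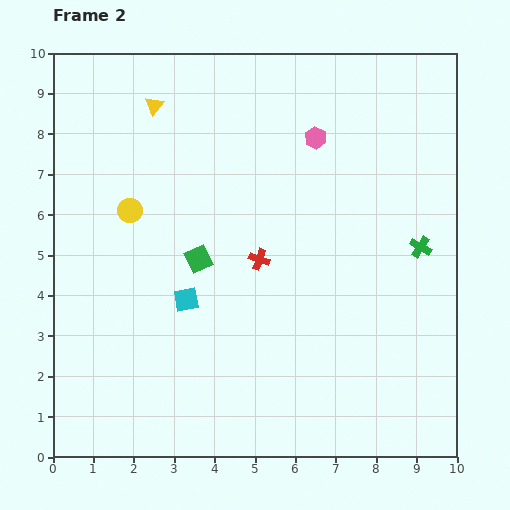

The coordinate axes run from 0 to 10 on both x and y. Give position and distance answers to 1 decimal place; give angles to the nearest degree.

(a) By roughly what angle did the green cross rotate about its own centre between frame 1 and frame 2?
24° counter-clockwise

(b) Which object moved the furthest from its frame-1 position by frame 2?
the red cross

(moved 4.0; next 3.6)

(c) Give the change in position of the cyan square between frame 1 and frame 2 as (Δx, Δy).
(-0.9, 2.0)

The cyan square was at (4.2, 1.9) in frame 1 and (3.3, 3.9) in frame 2.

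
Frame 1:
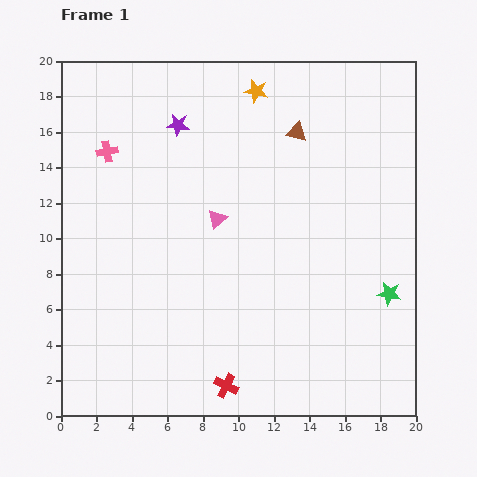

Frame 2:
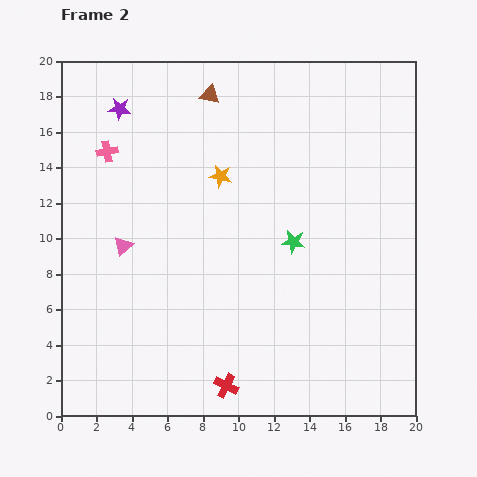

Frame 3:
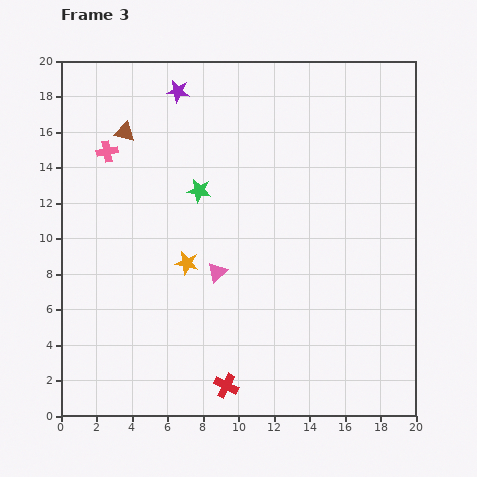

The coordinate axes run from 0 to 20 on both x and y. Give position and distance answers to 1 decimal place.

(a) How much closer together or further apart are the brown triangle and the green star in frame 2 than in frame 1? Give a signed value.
-1.0

Distance in frame 1: 10.5. Distance in frame 2: 9.5.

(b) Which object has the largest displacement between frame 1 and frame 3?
the green star

(moved 12.2; next 10.5)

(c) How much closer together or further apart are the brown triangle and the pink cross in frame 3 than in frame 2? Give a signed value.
-5.1

Distance in frame 2: 6.6. Distance in frame 3: 1.5.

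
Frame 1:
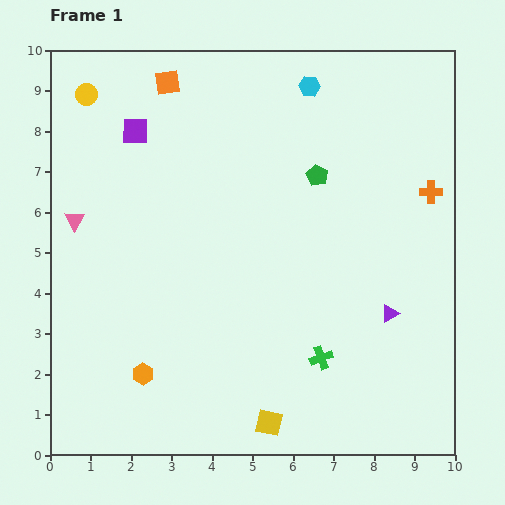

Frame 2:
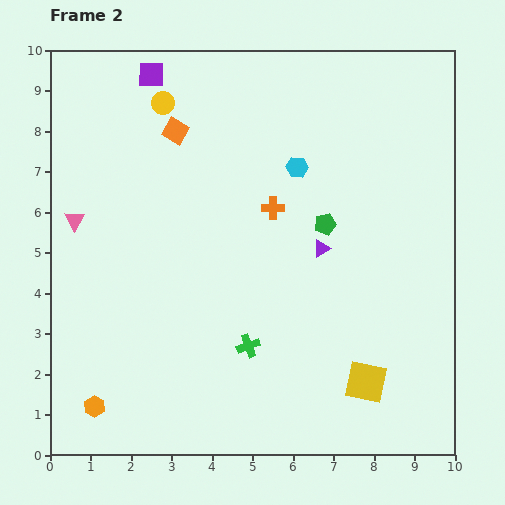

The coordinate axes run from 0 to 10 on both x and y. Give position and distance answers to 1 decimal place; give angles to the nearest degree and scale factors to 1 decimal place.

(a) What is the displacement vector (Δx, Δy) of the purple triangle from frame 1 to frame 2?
(-1.7, 1.6)

The purple triangle was at (8.4, 3.5) in frame 1 and (6.7, 5.1) in frame 2.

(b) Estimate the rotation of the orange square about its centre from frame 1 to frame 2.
38° clockwise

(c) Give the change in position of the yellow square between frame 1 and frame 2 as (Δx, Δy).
(2.4, 1.0)

The yellow square was at (5.4, 0.8) in frame 1 and (7.8, 1.8) in frame 2.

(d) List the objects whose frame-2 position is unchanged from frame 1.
the pink triangle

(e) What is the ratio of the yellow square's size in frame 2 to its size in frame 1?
1.5×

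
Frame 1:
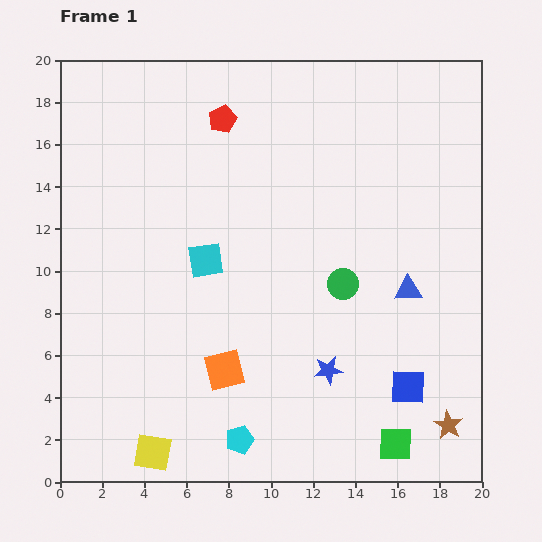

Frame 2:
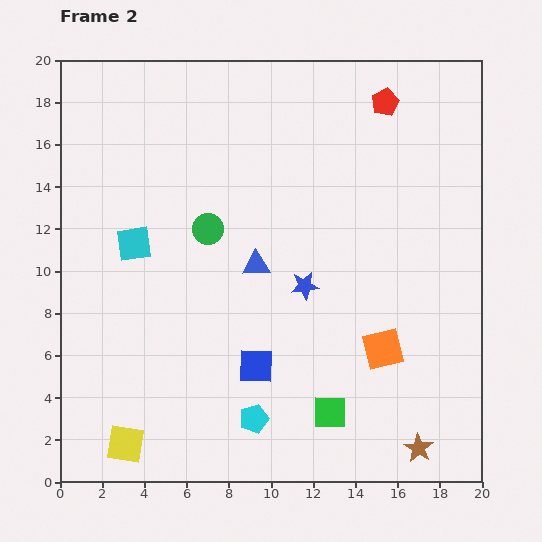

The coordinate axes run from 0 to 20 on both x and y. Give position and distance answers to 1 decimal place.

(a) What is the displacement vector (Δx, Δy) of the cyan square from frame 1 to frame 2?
(-3.4, 0.8)

The cyan square was at (6.9, 10.5) in frame 1 and (3.5, 11.3) in frame 2.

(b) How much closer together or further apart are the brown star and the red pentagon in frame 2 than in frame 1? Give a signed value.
-1.5

Distance in frame 1: 18.0. Distance in frame 2: 16.5.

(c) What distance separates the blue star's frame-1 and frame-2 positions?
4.1

The blue star moved from (12.7, 5.3) to (11.6, 9.3), a distance of √(1.1² + 4.0²) ≈ 4.1.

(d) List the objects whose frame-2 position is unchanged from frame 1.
none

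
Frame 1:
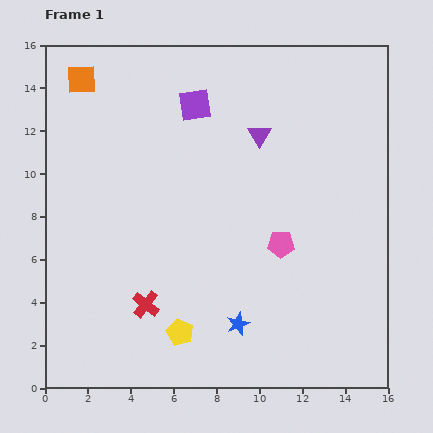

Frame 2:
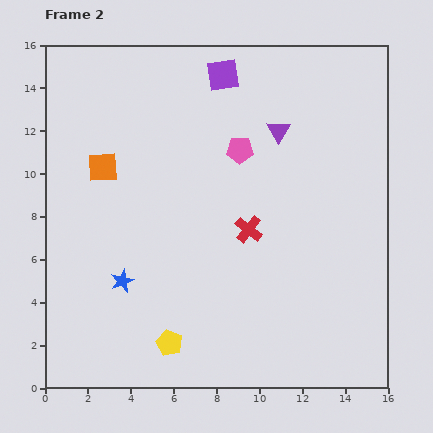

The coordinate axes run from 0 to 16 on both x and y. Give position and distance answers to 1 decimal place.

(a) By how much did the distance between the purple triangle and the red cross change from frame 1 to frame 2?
-4.7

Distance in frame 1: 9.5. Distance in frame 2: 4.8.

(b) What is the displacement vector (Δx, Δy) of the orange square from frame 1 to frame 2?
(1.0, -4.1)

The orange square was at (1.7, 14.4) in frame 1 and (2.7, 10.3) in frame 2.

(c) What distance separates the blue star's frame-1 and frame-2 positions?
5.8

The blue star moved from (9.0, 3.0) to (3.6, 5.0), a distance of √(5.4² + 2.0²) ≈ 5.8.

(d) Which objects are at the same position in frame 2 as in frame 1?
none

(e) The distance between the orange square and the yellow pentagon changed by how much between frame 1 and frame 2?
-3.9

Distance in frame 1: 12.7. Distance in frame 2: 8.8.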